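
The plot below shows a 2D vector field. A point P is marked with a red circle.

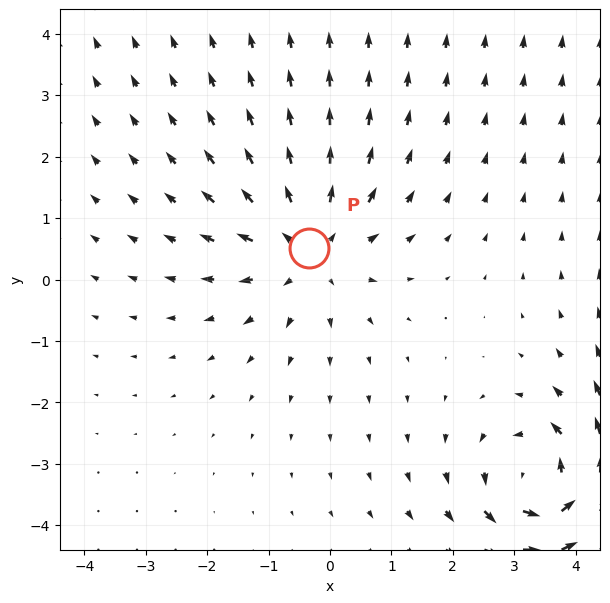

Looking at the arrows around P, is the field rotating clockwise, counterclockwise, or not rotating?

not rotating

Near P at (-0.3, 0.5) the arrows show no circulation. The curl there is ≈0.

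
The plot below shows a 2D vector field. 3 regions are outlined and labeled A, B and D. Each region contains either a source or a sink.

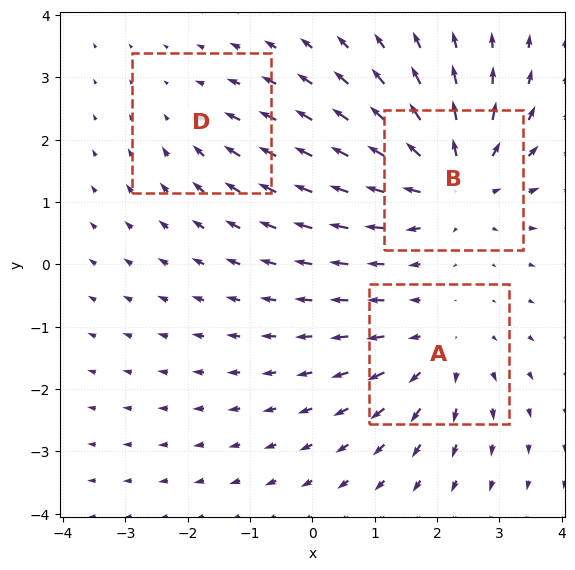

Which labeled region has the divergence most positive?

Divergence at each region's feature centre — A: about +3, B: about +5, D: about -2. Region B is most positive.

B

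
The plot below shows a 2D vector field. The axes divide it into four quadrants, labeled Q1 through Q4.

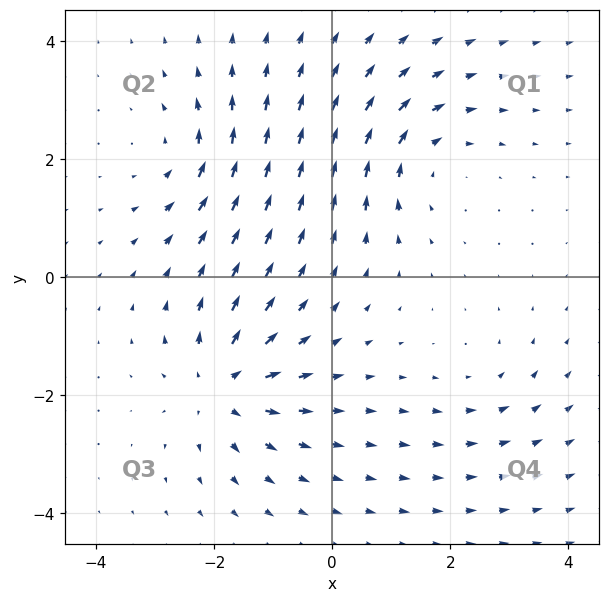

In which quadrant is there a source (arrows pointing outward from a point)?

Q3

The source sits at approximately (-1.9, -1.9), which lies in quadrant Q3. The divergence there is about +6, positive as expected for a source.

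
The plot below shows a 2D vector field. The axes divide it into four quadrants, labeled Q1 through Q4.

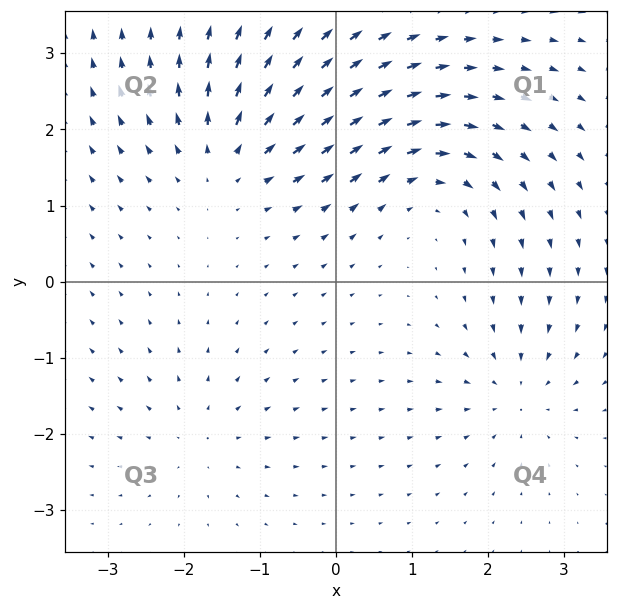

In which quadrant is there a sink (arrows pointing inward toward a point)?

Q4

The sink sits at approximately (2.4, -1.4), which lies in quadrant Q4. The divergence there is about -4, negative as expected for a sink.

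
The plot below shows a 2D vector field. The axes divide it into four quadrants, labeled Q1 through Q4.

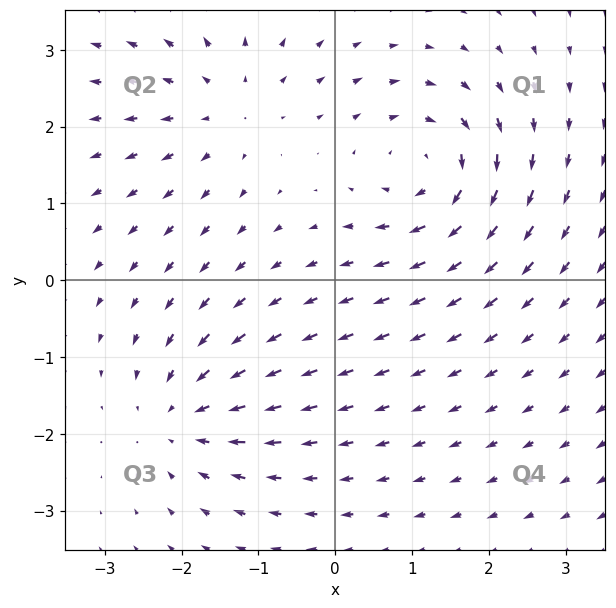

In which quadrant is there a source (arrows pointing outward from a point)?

Q2

The source sits at approximately (-1.4, 2.3), which lies in quadrant Q2. The divergence there is about +4, positive as expected for a source.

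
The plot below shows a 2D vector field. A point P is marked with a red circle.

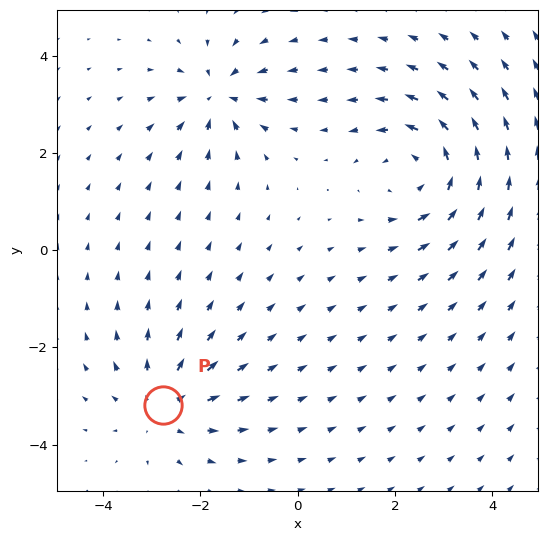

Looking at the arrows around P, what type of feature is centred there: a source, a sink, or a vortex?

At P (-2.8, -3.2) the arrows spread outward. Divergence about +3, curl ≈0 — positive divergence with near-zero curl is a source.

source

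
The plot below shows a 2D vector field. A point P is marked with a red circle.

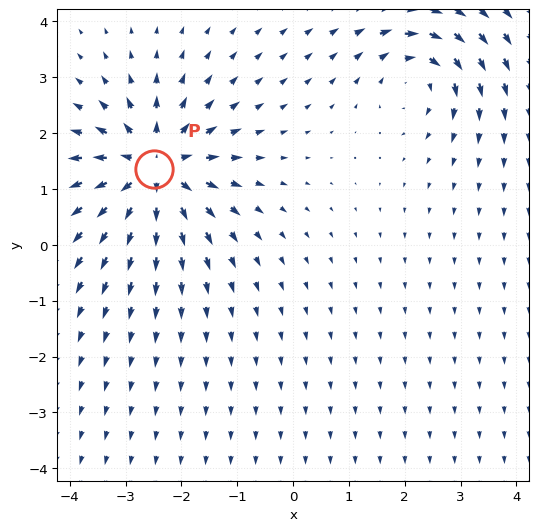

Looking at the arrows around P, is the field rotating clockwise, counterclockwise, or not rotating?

not rotating

Near P at (-2.5, 1.4) the arrows show no circulation. The curl there is ≈0.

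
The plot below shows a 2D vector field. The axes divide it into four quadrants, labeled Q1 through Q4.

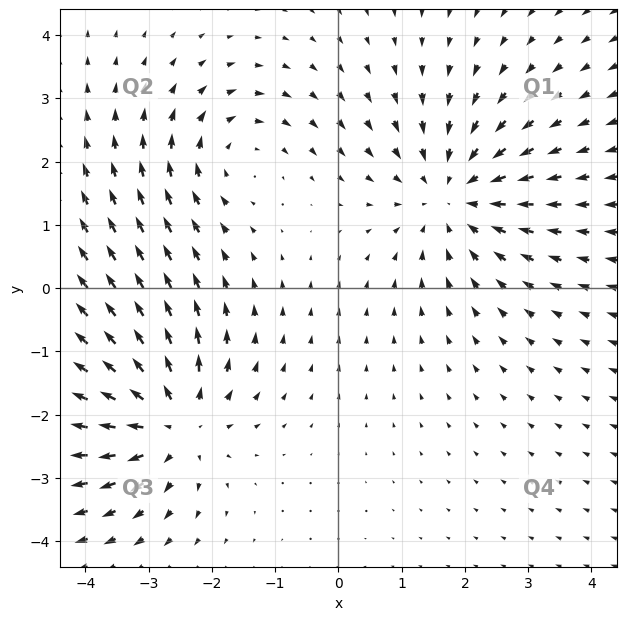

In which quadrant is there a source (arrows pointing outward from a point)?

Q3

The source sits at approximately (-2.6, -2.1), which lies in quadrant Q3. The divergence there is about +4, positive as expected for a source.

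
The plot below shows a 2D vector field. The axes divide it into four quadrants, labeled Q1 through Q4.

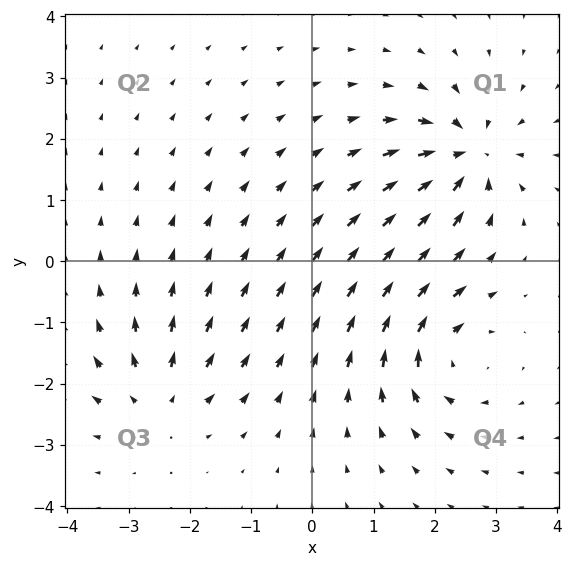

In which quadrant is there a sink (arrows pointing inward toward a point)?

The sink sits at approximately (2.5, 1.7), which lies in quadrant Q1. The divergence there is about -7, negative as expected for a sink.

Q1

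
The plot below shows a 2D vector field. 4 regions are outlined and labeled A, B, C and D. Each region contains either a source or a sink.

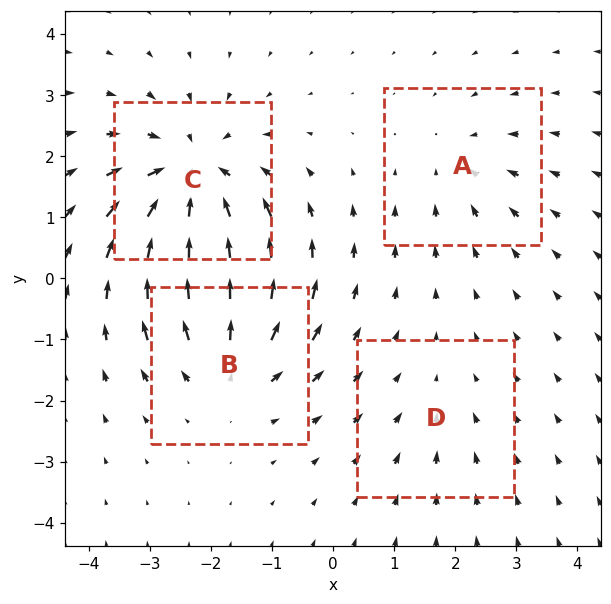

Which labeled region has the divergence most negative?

Divergence at each region's feature centre — A: about -3, B: about +5, C: about -6, D: about -2. Region C is most negative.

C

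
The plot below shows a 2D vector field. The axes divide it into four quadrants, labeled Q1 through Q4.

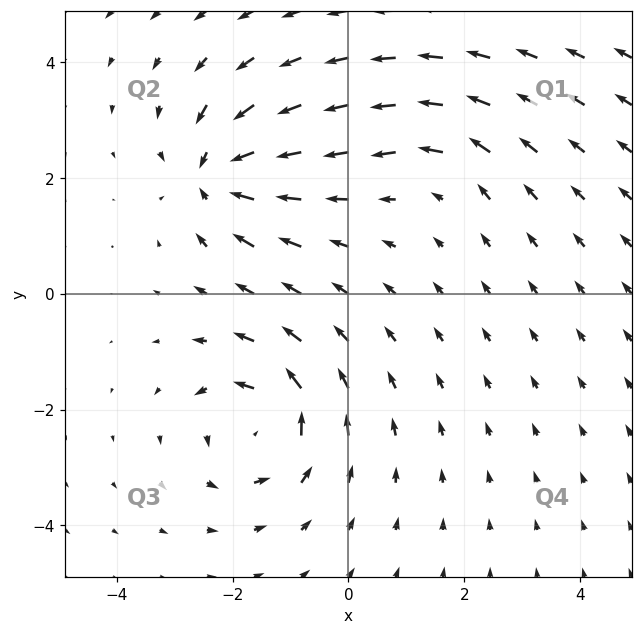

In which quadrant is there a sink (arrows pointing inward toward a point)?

The sink sits at approximately (-2.3, 2.1), which lies in quadrant Q2. The divergence there is about -7, negative as expected for a sink.

Q2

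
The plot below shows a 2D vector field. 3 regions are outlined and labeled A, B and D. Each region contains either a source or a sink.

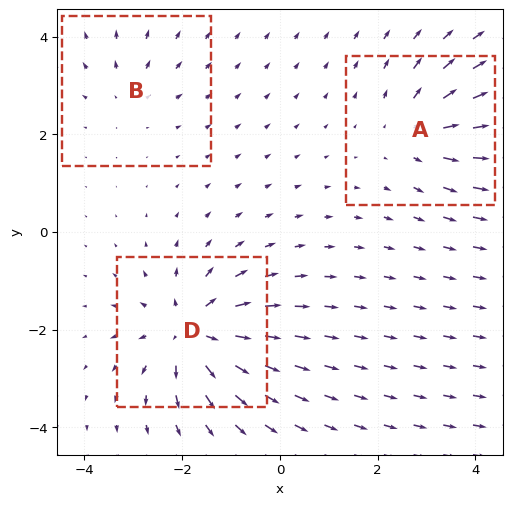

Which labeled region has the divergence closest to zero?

B

Divergence at each region's feature centre — A: about +4, B: about +2, D: about +6. Region B is closest to zero.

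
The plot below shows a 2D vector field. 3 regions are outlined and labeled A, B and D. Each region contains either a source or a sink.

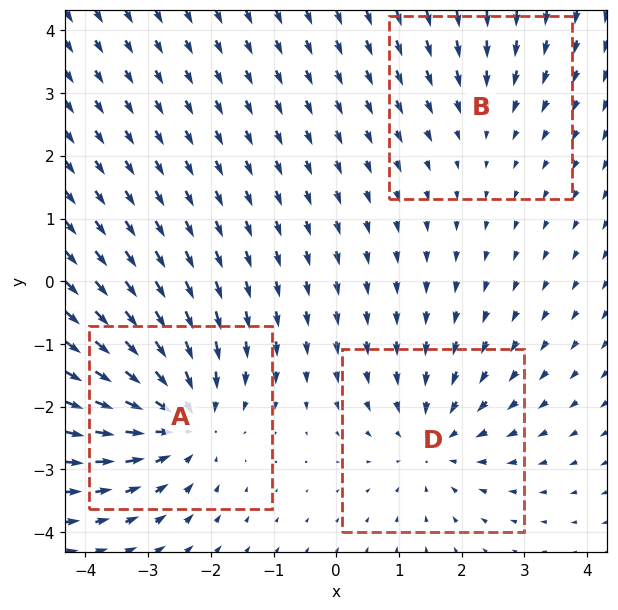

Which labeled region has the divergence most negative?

Divergence at each region's feature centre — A: about -4, B: about -2, D: about -3. Region A is most negative.

A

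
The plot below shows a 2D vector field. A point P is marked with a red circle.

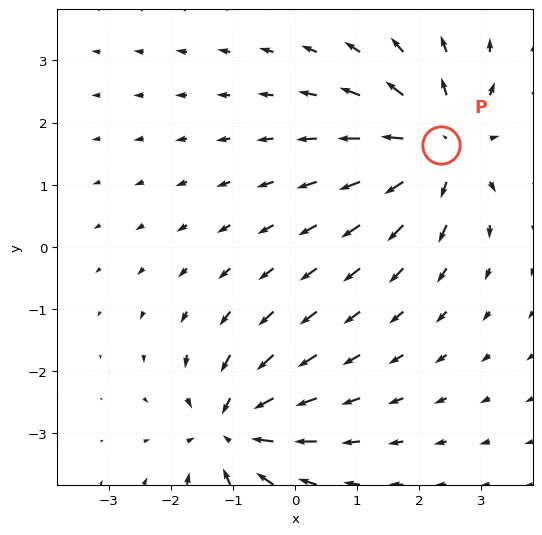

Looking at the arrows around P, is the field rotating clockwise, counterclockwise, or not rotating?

Near P at (2.3, 1.6) the arrows show no circulation. The curl there is ≈0.

not rotating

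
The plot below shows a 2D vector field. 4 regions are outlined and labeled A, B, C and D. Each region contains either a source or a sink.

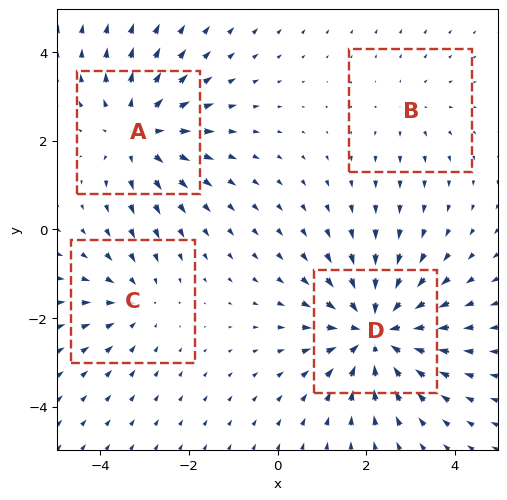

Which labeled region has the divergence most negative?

Divergence at each region's feature centre — A: about +4, B: about +2, C: about -3, D: about -6. Region D is most negative.

D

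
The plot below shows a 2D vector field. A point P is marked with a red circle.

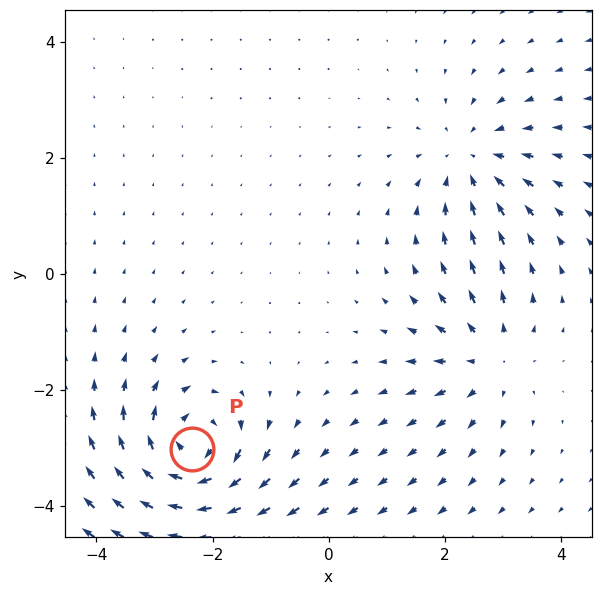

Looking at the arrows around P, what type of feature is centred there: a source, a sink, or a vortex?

At P (-2.4, -3.0) the arrows circulate clockwise. Divergence ≈0, curl about -6 — near-zero divergence with nonzero curl is a vortex.

vortex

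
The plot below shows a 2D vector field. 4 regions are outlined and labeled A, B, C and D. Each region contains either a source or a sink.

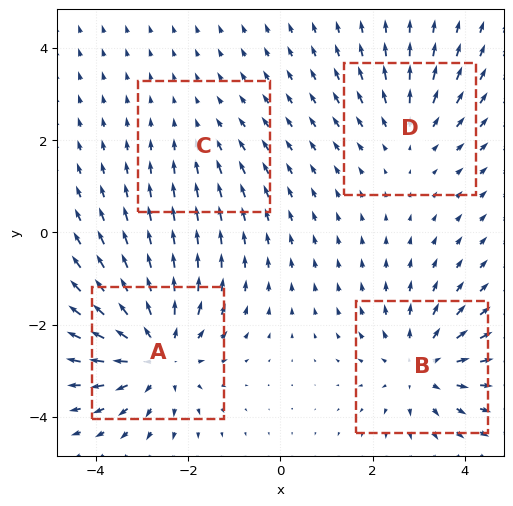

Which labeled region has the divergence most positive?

Divergence at each region's feature centre — A: about +5, B: about +4, C: about -2, D: about +3. Region A is most positive.

A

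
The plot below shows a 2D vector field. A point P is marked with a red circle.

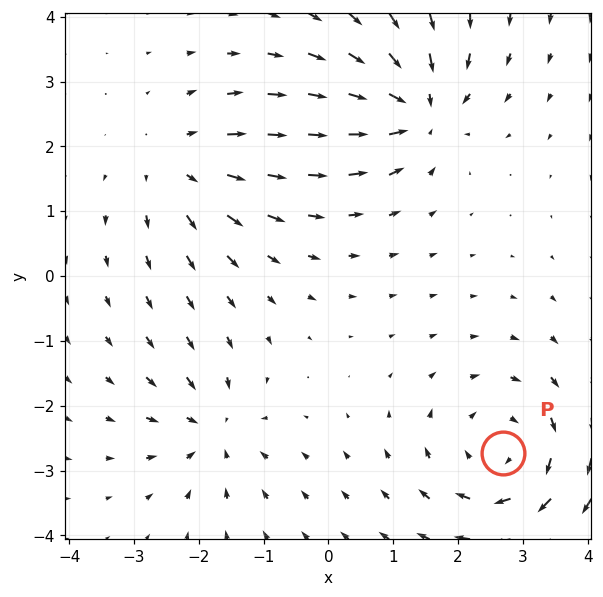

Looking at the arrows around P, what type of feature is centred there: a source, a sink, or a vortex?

At P (2.7, -2.7) the arrows circulate clockwise. Divergence ≈0, curl about -4 — near-zero divergence with nonzero curl is a vortex.

vortex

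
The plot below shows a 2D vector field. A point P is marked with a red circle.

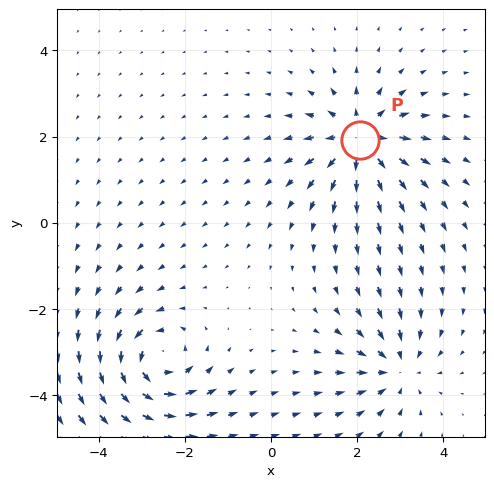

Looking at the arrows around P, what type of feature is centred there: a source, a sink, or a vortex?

At P (2.1, 1.9) the arrows spread outward. Divergence about +6, curl ≈0 — positive divergence with near-zero curl is a source.

source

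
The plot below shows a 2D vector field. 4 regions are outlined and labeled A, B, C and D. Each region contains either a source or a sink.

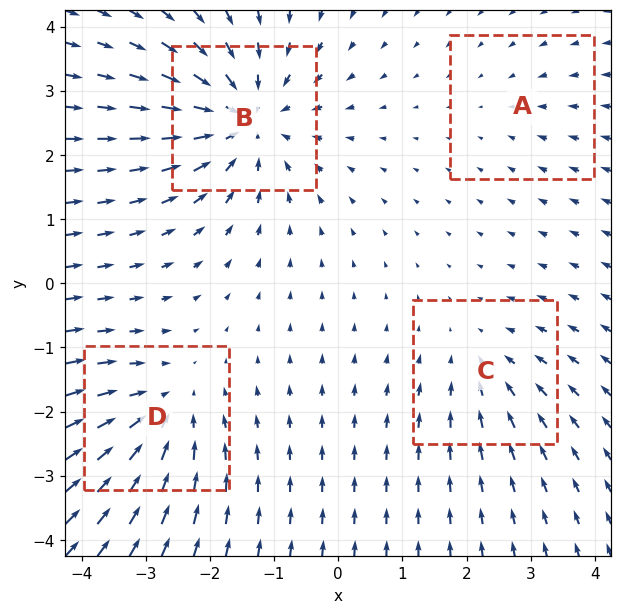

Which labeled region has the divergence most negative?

Divergence at each region's feature centre — A: about -2, B: about -7, C: about -3, D: about -5. Region B is most negative.

B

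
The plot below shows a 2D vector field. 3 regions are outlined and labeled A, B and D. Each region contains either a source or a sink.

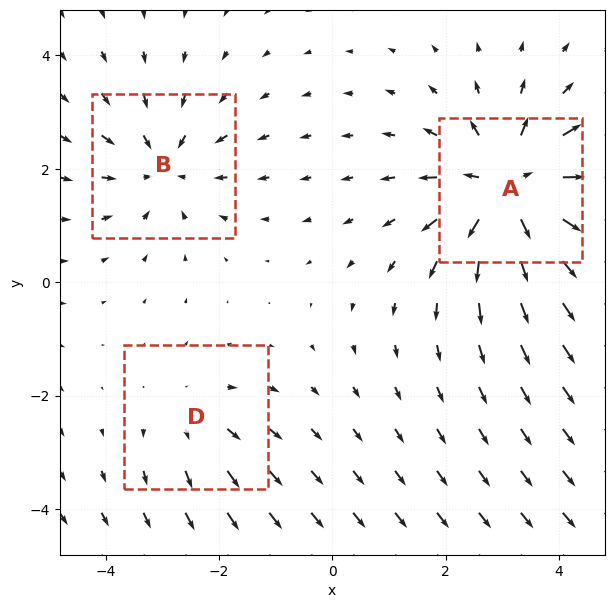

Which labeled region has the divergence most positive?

A

Divergence at each region's feature centre — A: about +5, B: about -3, D: about +2. Region A is most positive.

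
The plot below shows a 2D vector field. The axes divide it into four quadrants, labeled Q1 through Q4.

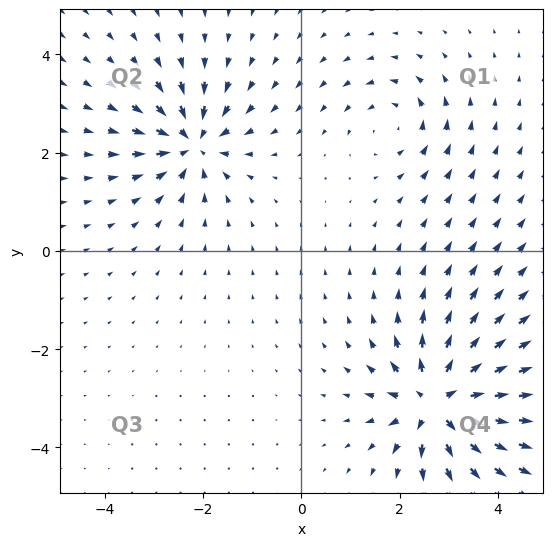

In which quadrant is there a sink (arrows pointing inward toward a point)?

Q2

The sink sits at approximately (-2.2, 2.2), which lies in quadrant Q2. The divergence there is about -6, negative as expected for a sink.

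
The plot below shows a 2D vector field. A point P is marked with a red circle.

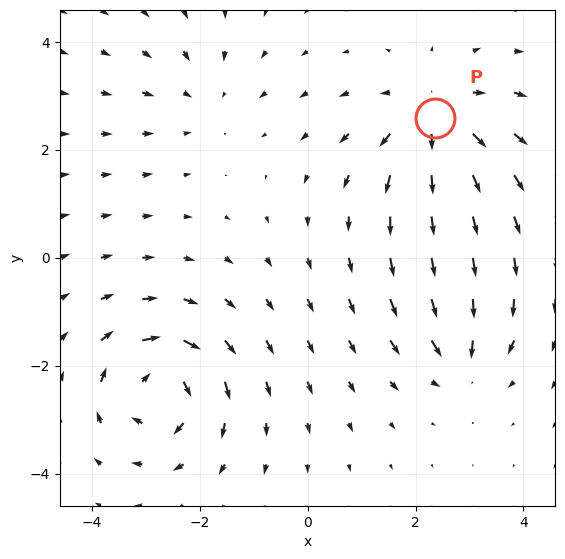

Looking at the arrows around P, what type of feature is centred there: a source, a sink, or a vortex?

source

At P (2.4, 2.6) the arrows spread outward. Divergence about +5, curl ≈0 — positive divergence with near-zero curl is a source.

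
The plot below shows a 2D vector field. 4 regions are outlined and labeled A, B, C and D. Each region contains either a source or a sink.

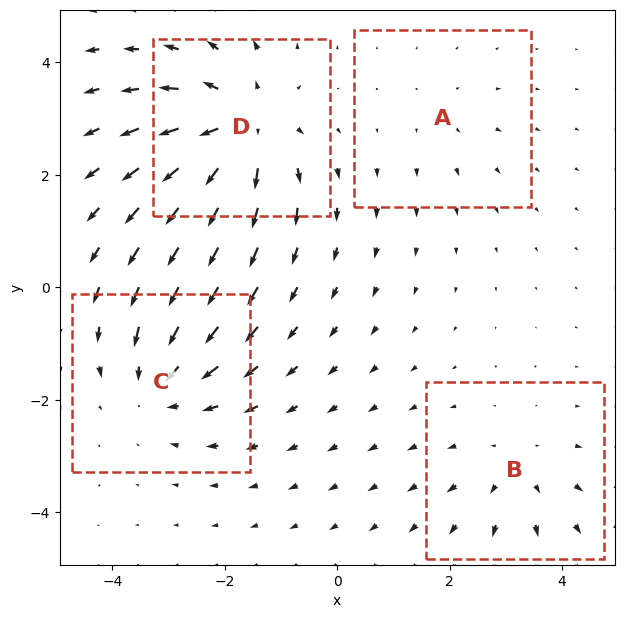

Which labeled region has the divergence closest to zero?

Divergence at each region's feature centre — A: about +2, B: about +3, C: about -4, D: about +6. Region A is closest to zero.

A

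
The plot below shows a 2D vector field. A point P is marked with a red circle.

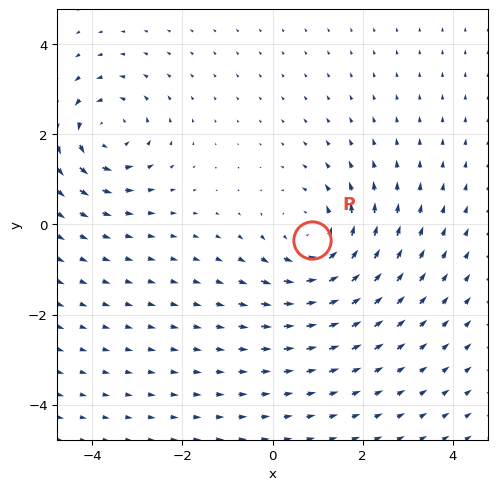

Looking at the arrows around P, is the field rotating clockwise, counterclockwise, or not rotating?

counterclockwise

Near P at (0.9, -0.3) the arrows circulate counterclockwise. The curl (z-component) there is about +4; positive curl means counterclockwise rotation.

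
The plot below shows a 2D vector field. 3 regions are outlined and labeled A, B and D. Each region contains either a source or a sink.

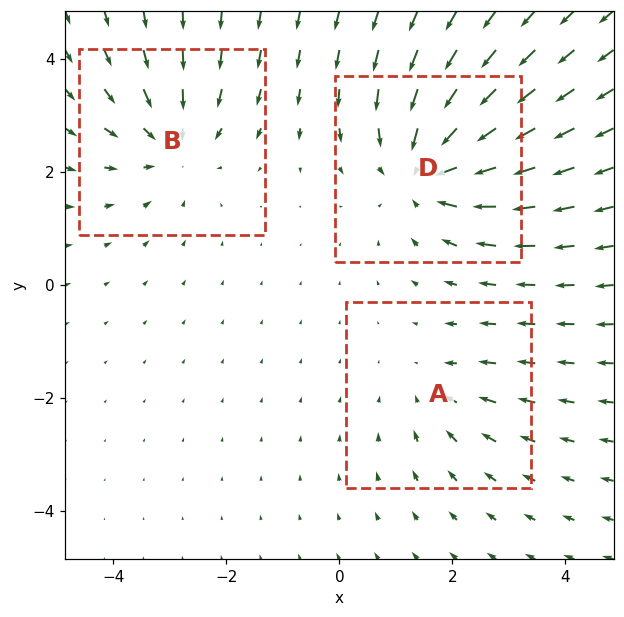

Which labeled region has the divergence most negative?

Divergence at each region's feature centre — A: about -2, B: about -3, D: about -4. Region D is most negative.

D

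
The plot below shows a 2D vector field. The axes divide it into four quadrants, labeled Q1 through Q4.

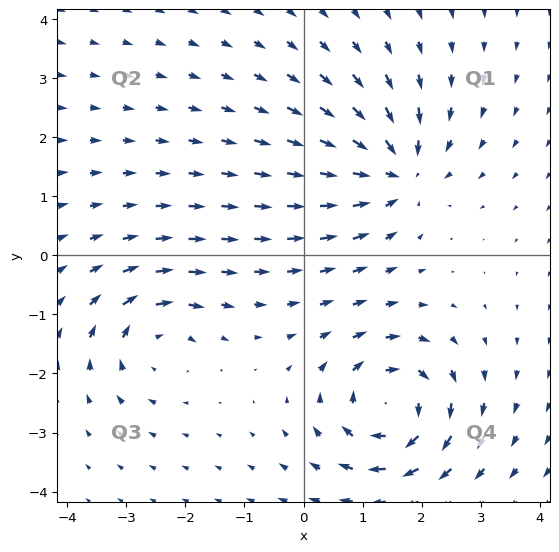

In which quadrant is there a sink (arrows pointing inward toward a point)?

The sink sits at approximately (1.6, 1.4), which lies in quadrant Q1. The divergence there is about -5, negative as expected for a sink.

Q1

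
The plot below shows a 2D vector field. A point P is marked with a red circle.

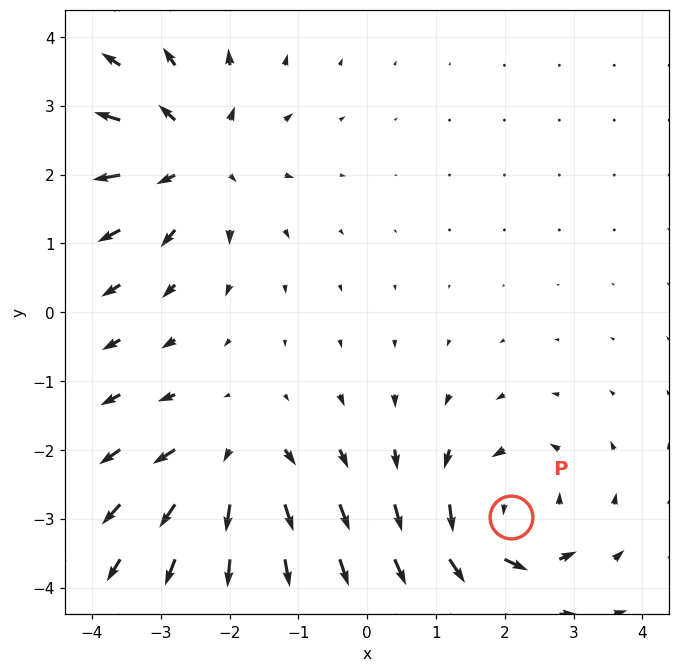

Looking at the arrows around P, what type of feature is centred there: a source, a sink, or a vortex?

vortex

At P (2.1, -3.0) the arrows circulate counterclockwise. Divergence ≈0, curl about +5 — near-zero divergence with nonzero curl is a vortex.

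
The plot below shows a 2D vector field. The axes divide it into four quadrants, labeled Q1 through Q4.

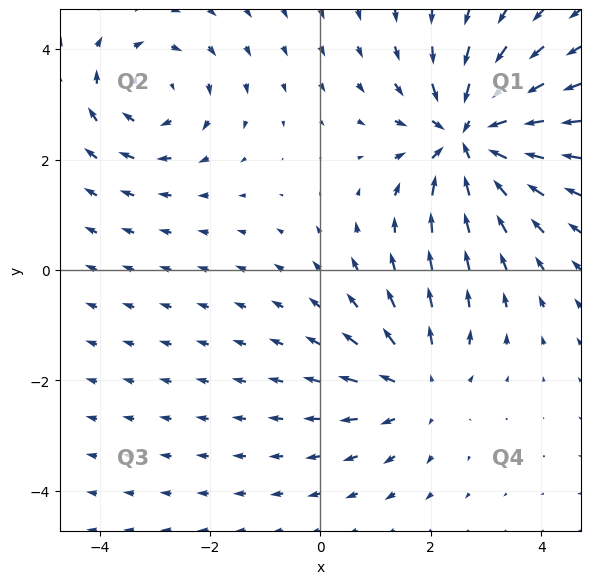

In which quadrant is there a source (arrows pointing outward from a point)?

Q4

The source sits at approximately (1.8, -2.1), which lies in quadrant Q4. The divergence there is about +3, positive as expected for a source.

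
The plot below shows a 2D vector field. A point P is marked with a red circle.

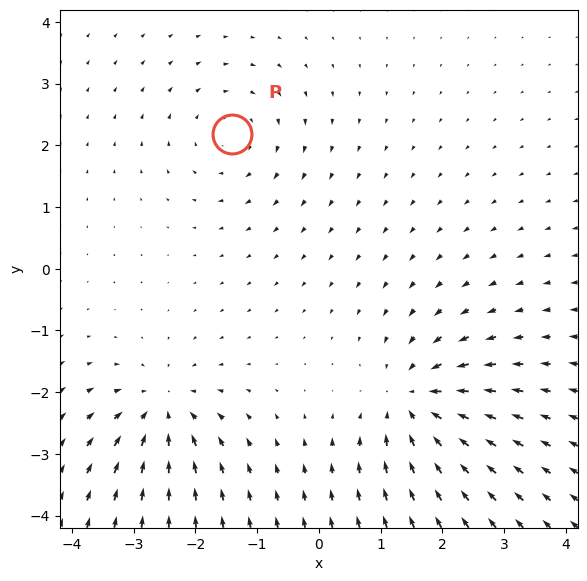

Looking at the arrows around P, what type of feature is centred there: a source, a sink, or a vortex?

At P (-1.4, 2.2) the arrows circulate clockwise. Divergence ≈0, curl about -3 — near-zero divergence with nonzero curl is a vortex.

vortex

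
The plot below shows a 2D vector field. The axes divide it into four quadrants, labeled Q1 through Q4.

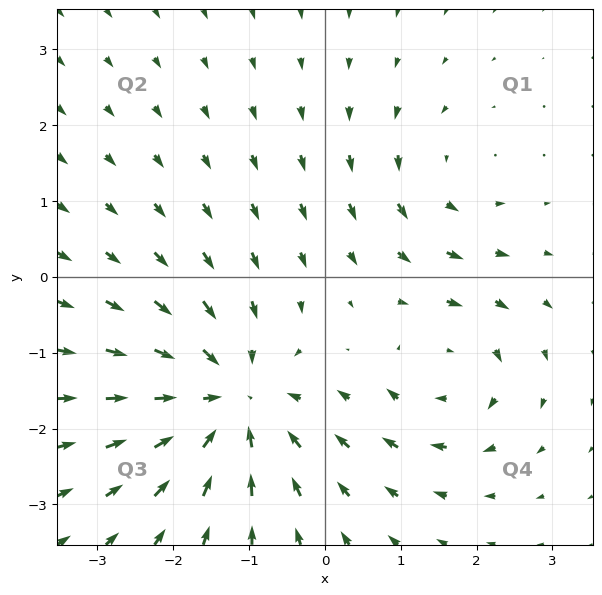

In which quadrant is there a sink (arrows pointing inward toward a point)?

The sink sits at approximately (-1.3, -1.6), which lies in quadrant Q3. The divergence there is about -5, negative as expected for a sink.

Q3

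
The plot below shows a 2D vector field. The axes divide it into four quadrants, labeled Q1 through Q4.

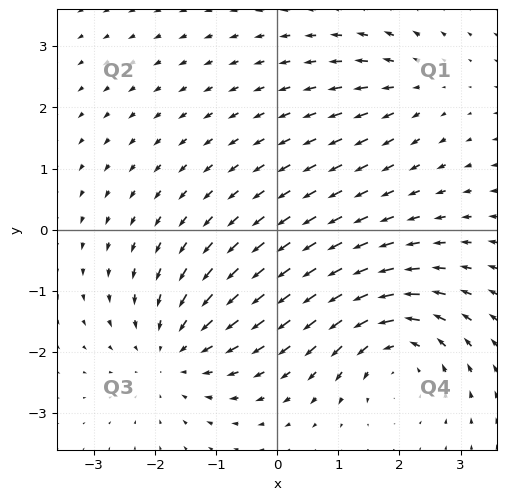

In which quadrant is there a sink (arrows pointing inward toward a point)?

The sink sits at approximately (-1.7, -2.0), which lies in quadrant Q3. The divergence there is about -4, negative as expected for a sink.

Q3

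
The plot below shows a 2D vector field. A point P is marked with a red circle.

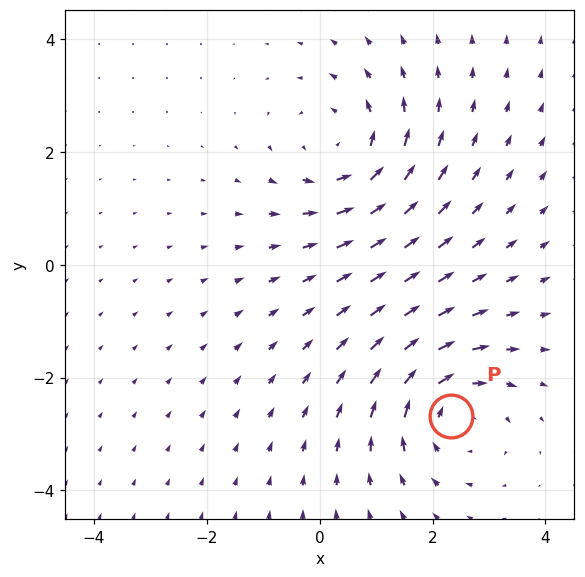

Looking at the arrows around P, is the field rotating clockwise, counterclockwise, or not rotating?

Near P at (2.3, -2.7) the arrows circulate clockwise. The curl (z-component) there is about -4; negative curl means clockwise rotation.

clockwise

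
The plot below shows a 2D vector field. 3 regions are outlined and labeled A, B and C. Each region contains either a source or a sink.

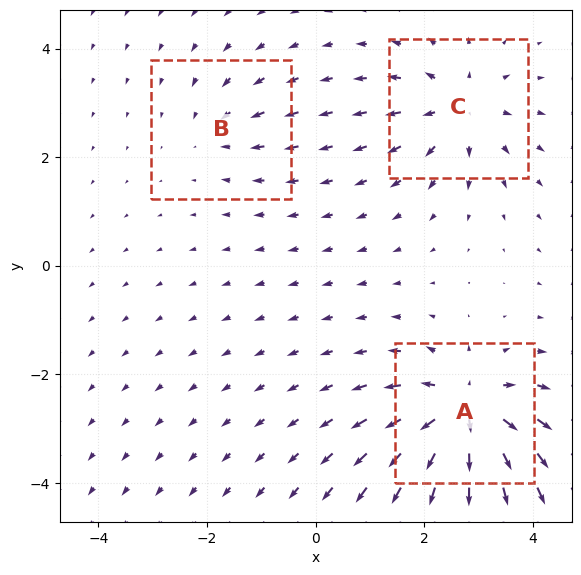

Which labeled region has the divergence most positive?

A

Divergence at each region's feature centre — A: about +6, B: about -2, C: about +4. Region A is most positive.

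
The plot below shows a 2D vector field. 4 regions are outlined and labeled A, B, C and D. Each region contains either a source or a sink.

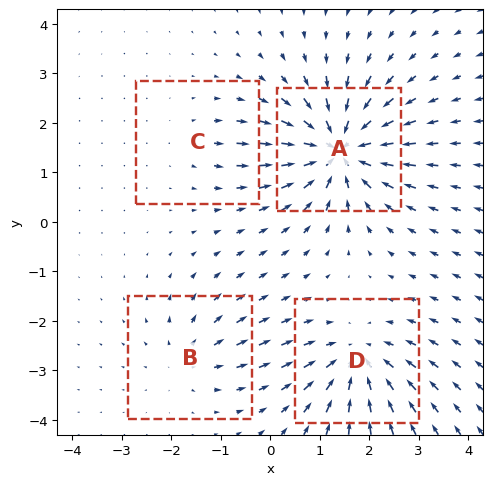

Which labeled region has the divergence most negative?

A

Divergence at each region's feature centre — A: about -9, B: about +4, C: about +2, D: about -6. Region A is most negative.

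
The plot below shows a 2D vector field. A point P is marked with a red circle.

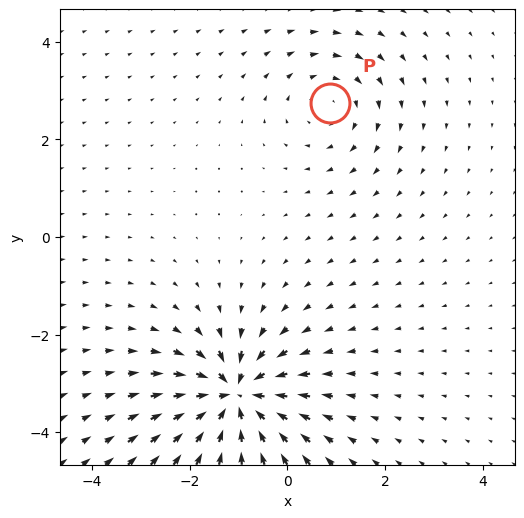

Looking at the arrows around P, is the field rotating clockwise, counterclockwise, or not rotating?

clockwise

Near P at (0.9, 2.7) the arrows circulate clockwise. The curl (z-component) there is about -2; negative curl means clockwise rotation.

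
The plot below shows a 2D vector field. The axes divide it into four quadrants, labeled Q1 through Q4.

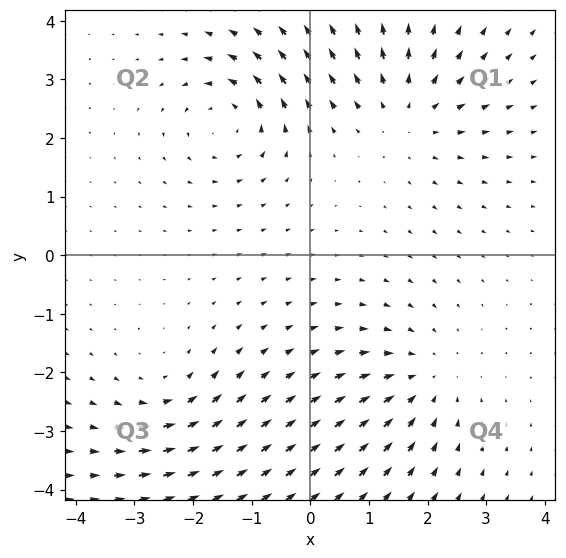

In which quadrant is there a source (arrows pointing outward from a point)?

Q1

The source sits at approximately (1.7, 2.4), which lies in quadrant Q1. The divergence there is about +4, positive as expected for a source.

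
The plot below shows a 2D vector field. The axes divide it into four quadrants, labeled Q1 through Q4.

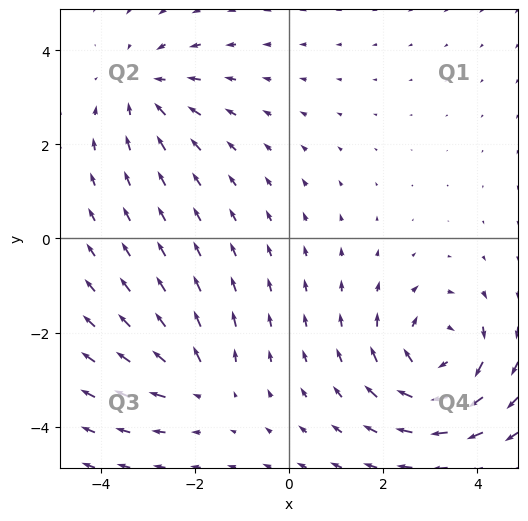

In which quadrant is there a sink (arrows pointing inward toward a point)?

Q2

The sink sits at approximately (-3.1, 3.2), which lies in quadrant Q2. The divergence there is about -3, negative as expected for a sink.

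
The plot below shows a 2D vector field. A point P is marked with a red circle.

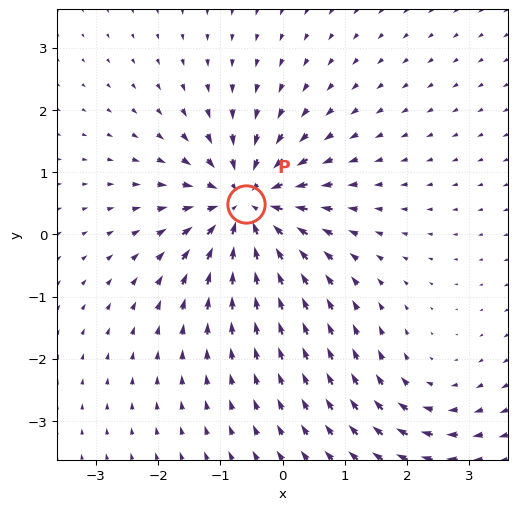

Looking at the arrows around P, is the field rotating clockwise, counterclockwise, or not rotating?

Near P at (-0.6, 0.5) the arrows show no circulation. The curl there is ≈0.

not rotating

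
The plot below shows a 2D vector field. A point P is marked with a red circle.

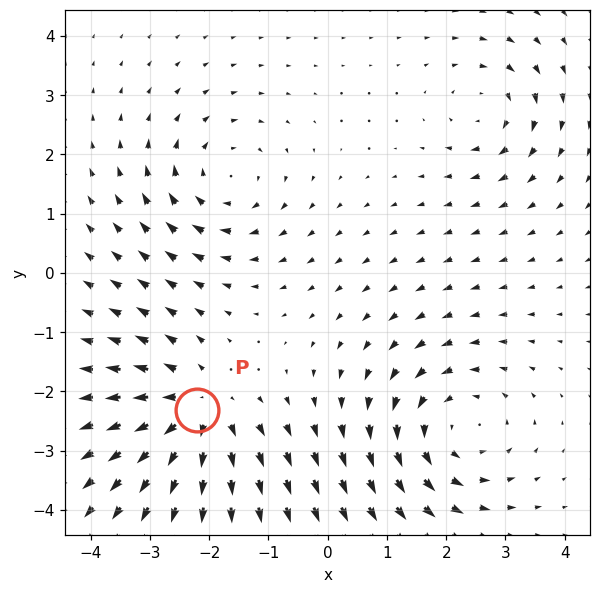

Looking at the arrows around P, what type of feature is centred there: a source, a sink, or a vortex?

source

At P (-2.2, -2.3) the arrows spread outward. Divergence about +5, curl ≈0 — positive divergence with near-zero curl is a source.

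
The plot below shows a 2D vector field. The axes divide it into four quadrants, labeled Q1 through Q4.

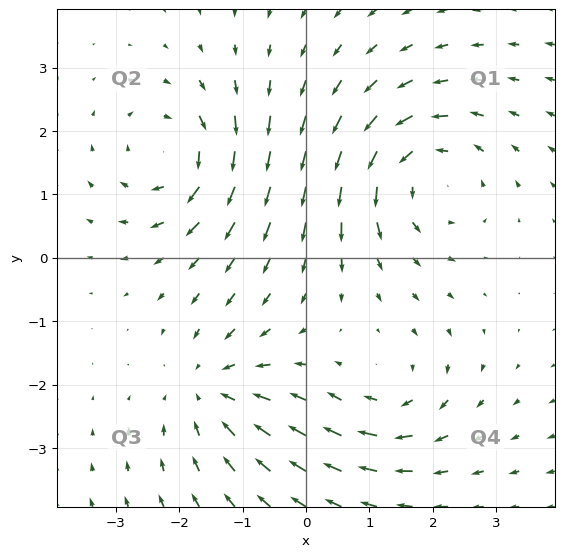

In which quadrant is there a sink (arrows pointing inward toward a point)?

Q3

The sink sits at approximately (-1.5, -2.1), which lies in quadrant Q3. The divergence there is about -4, negative as expected for a sink.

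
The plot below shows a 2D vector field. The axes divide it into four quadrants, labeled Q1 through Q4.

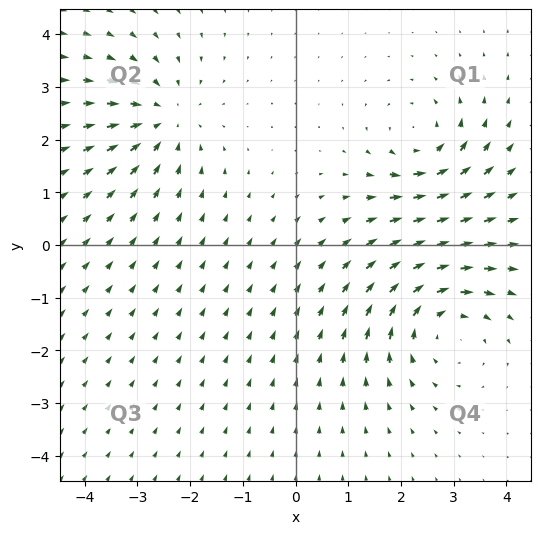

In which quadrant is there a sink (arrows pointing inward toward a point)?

The sink sits at approximately (-2.5, 2.4), which lies in quadrant Q2. The divergence there is about -4, negative as expected for a sink.

Q2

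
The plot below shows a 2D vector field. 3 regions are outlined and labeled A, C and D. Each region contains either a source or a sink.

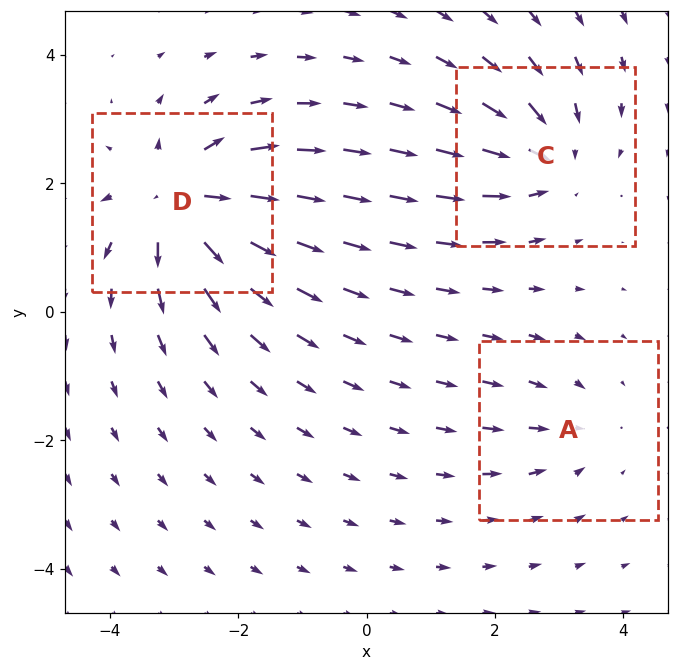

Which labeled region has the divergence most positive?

Divergence at each region's feature centre — A: about -2, C: about -4, D: about +6. Region D is most positive.

D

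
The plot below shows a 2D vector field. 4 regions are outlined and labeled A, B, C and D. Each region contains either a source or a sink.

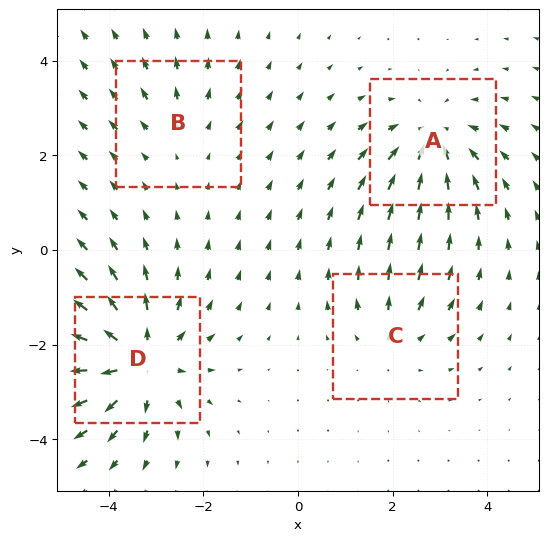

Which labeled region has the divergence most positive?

Divergence at each region's feature centre — A: about -5, B: about +2, C: about +3, D: about +6. Region D is most positive.

D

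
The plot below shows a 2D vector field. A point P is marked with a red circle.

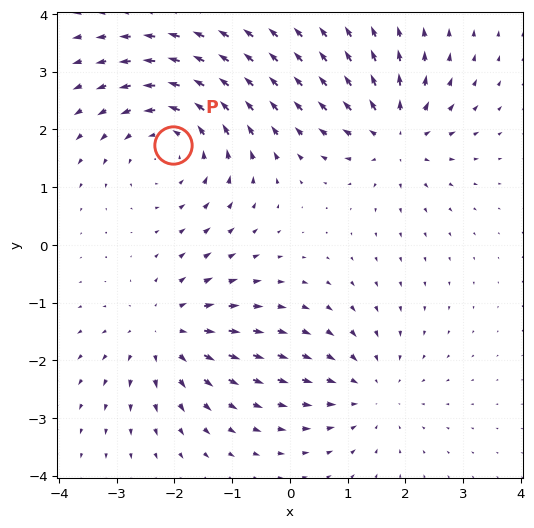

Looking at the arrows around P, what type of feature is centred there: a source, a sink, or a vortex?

vortex

At P (-2.0, 1.7) the arrows circulate counterclockwise. Divergence ≈0, curl about +4 — near-zero divergence with nonzero curl is a vortex.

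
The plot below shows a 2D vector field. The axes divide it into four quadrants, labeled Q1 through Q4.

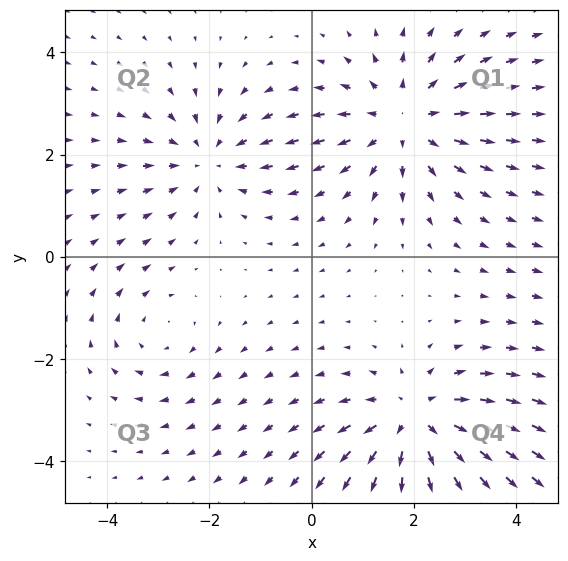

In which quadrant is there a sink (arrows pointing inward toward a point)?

Q2

The sink sits at approximately (-2.0, 1.9), which lies in quadrant Q2. The divergence there is about -3, negative as expected for a sink.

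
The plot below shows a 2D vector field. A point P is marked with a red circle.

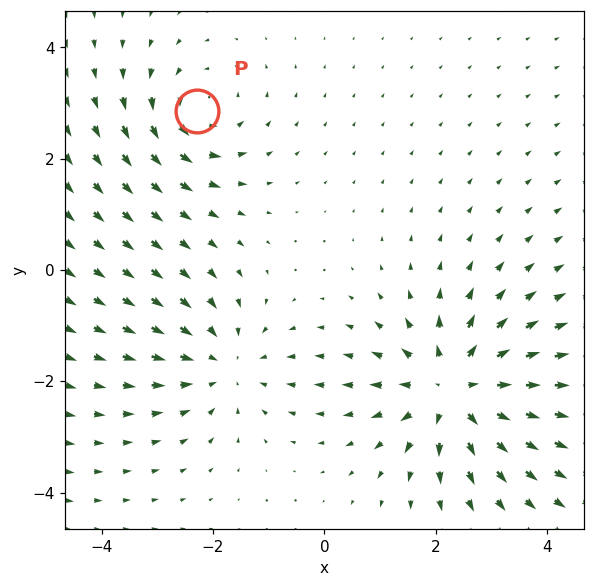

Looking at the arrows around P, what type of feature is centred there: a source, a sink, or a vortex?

At P (-2.3, 2.9) the arrows circulate counterclockwise. Divergence ≈0, curl about +3 — near-zero divergence with nonzero curl is a vortex.

vortex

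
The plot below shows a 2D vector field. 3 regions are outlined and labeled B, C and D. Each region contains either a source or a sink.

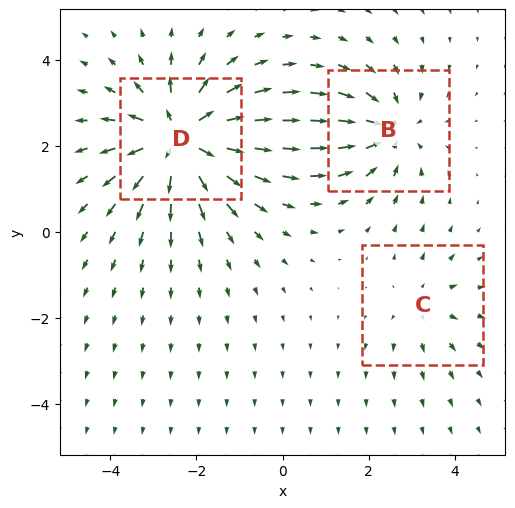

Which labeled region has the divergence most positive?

D

Divergence at each region's feature centre — B: about -3, C: about +2, D: about +5. Region D is most positive.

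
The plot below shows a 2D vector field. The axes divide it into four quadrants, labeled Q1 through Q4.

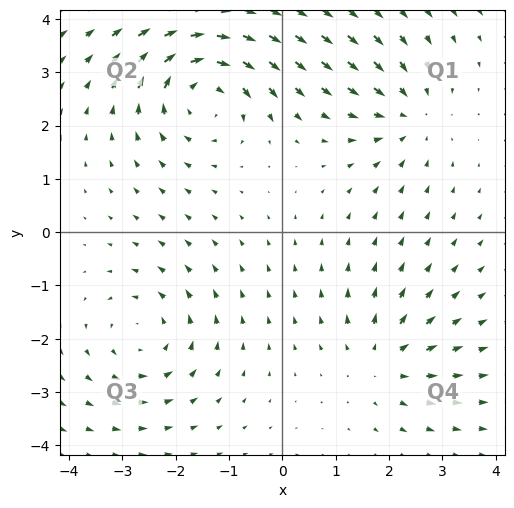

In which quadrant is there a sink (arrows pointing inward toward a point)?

Q1

The sink sits at approximately (2.4, 2.2), which lies in quadrant Q1. The divergence there is about -3, negative as expected for a sink.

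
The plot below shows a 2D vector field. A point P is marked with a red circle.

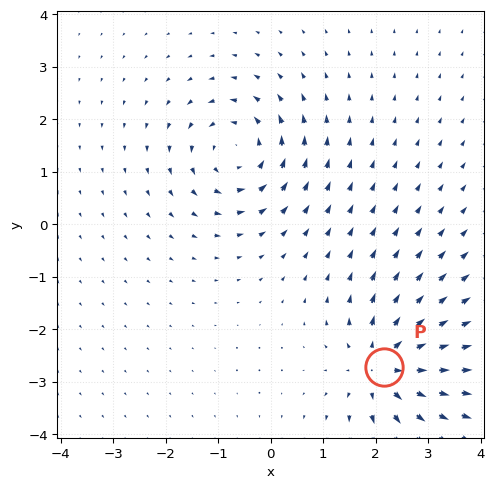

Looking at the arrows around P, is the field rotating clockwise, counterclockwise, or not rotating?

Near P at (2.2, -2.7) the arrows show no circulation. The curl there is ≈0.

not rotating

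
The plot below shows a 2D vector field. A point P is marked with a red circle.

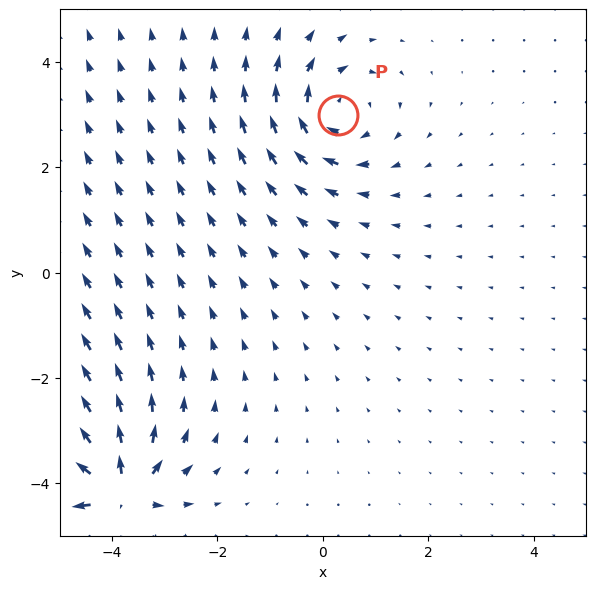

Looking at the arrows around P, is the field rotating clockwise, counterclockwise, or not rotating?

Near P at (0.3, 3.0) the arrows circulate clockwise. The curl (z-component) there is about -4; negative curl means clockwise rotation.

clockwise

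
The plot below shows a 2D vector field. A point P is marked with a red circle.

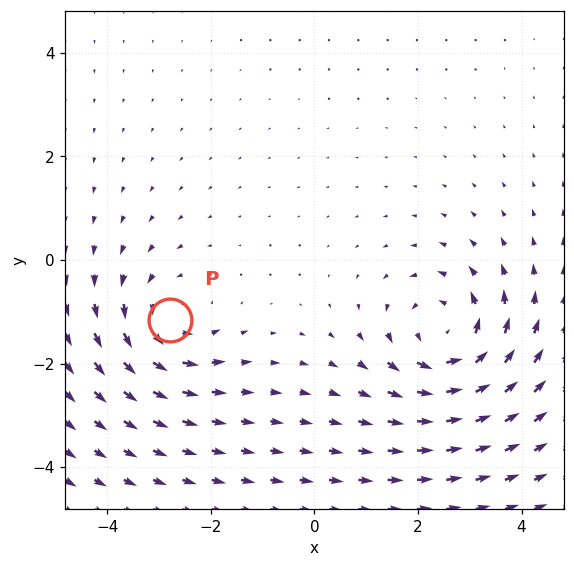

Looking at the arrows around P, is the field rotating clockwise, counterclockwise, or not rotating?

Near P at (-2.8, -1.2) the arrows circulate counterclockwise. The curl (z-component) there is about +3; positive curl means counterclockwise rotation.

counterclockwise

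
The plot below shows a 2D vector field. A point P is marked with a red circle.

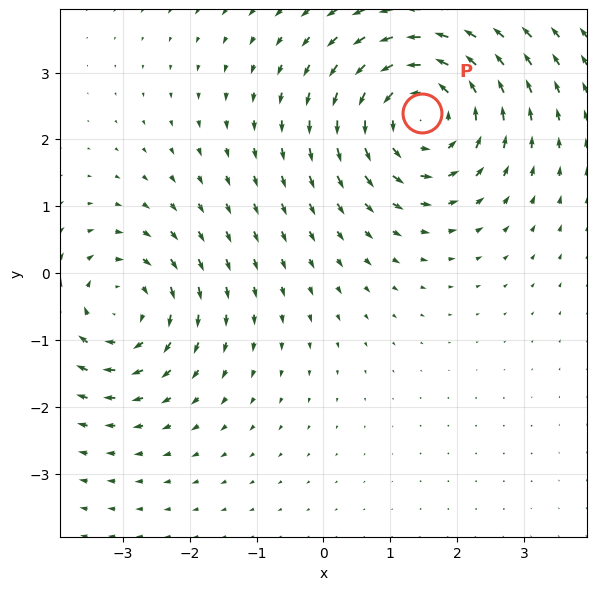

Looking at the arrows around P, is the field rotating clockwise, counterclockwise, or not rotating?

Near P at (1.5, 2.4) the arrows circulate counterclockwise. The curl (z-component) there is about +4; positive curl means counterclockwise rotation.

counterclockwise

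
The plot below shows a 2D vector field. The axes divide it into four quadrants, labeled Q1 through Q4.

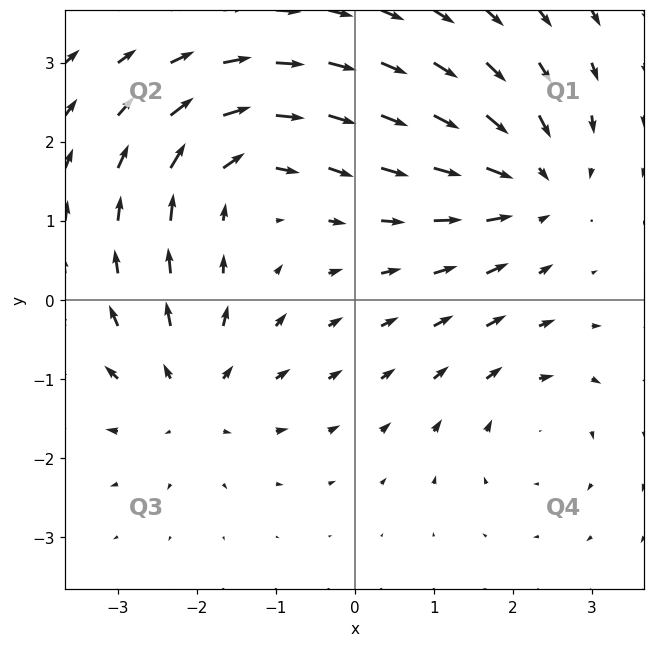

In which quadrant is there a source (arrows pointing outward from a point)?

The source sits at approximately (-2.1, -1.2), which lies in quadrant Q3. The divergence there is about +4, positive as expected for a source.

Q3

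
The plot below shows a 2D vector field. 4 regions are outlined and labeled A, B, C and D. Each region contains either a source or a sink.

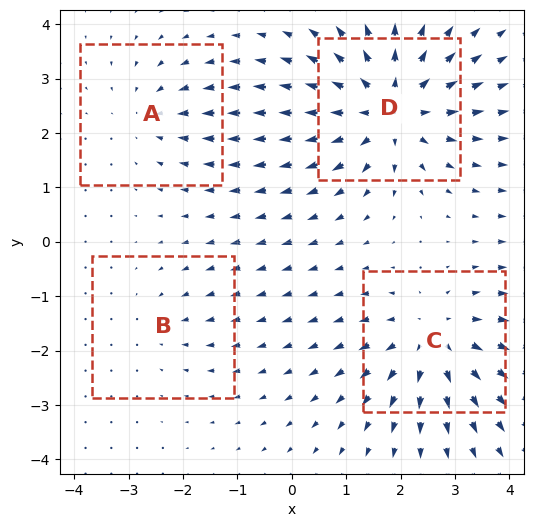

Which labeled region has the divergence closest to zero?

Divergence at each region's feature centre — A: about -3, B: about -2, C: about +5, D: about +6. Region B is closest to zero.

B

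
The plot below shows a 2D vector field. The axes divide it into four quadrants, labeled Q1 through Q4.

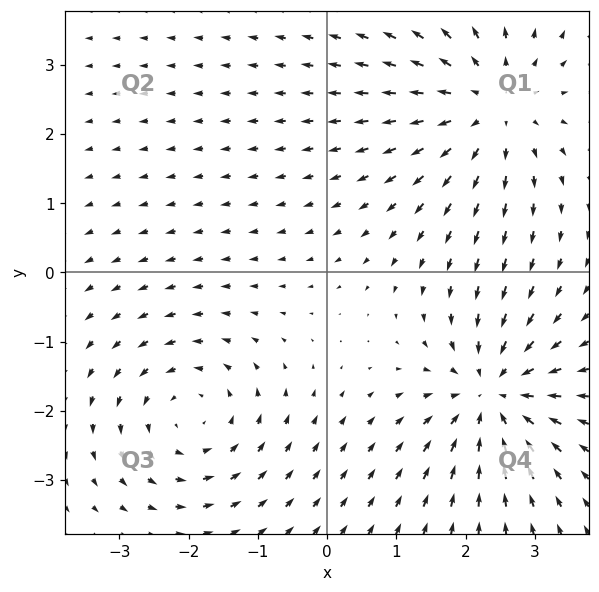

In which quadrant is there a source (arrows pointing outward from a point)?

Q1

The source sits at approximately (2.4, 2.4), which lies in quadrant Q1. The divergence there is about +4, positive as expected for a source.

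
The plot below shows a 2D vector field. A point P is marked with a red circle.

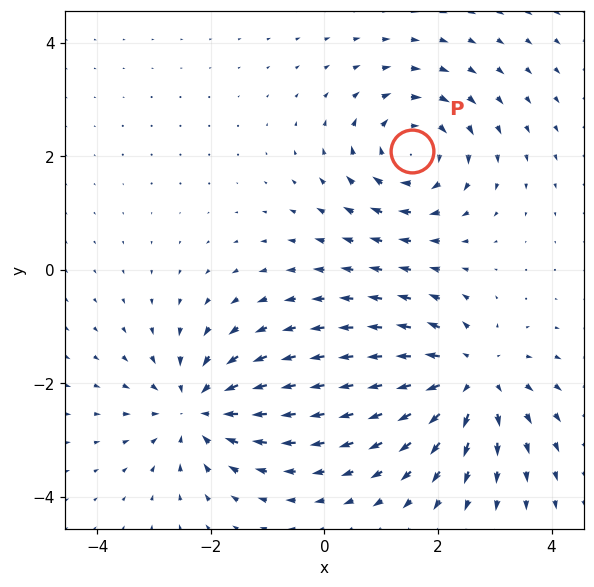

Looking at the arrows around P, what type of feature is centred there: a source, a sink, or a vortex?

At P (1.6, 2.1) the arrows circulate clockwise. Divergence ≈0, curl about -4 — near-zero divergence with nonzero curl is a vortex.

vortex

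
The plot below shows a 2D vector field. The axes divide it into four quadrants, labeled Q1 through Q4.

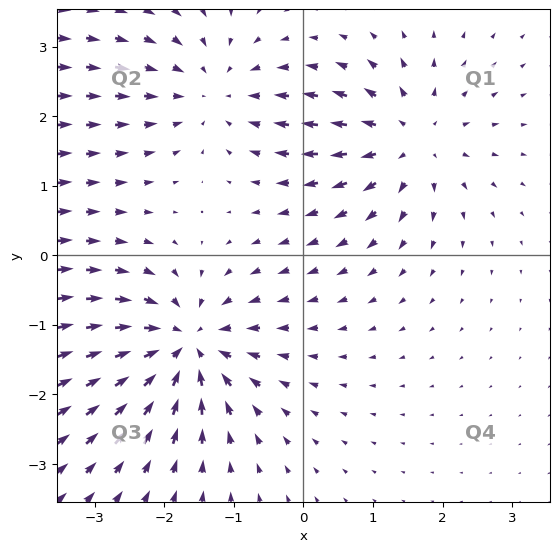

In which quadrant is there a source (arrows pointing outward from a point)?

Q1

The source sits at approximately (1.5, 1.7), which lies in quadrant Q1. The divergence there is about +4, positive as expected for a source.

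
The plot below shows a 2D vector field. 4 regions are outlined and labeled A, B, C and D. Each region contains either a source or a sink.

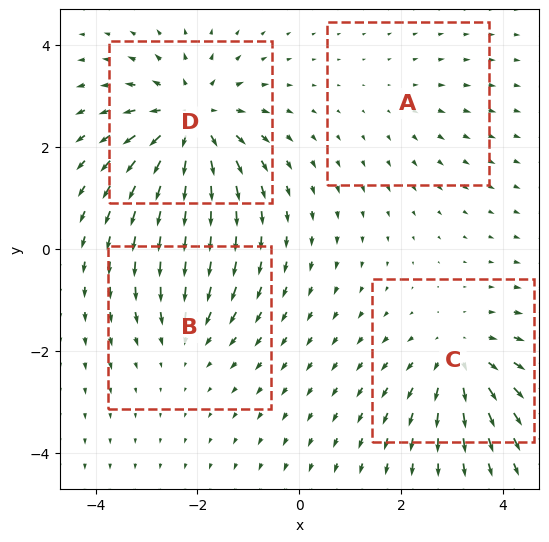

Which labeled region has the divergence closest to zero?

A

Divergence at each region's feature centre — A: about +2, B: about -3, C: about +5, D: about +7. Region A is closest to zero.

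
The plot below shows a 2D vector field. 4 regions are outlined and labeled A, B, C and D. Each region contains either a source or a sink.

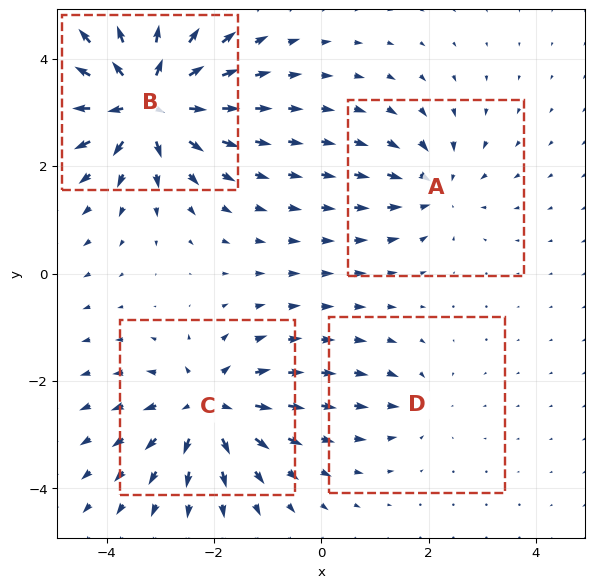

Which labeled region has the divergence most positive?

B

Divergence at each region's feature centre — A: about -4, B: about +8, C: about +5, D: about -2. Region B is most positive.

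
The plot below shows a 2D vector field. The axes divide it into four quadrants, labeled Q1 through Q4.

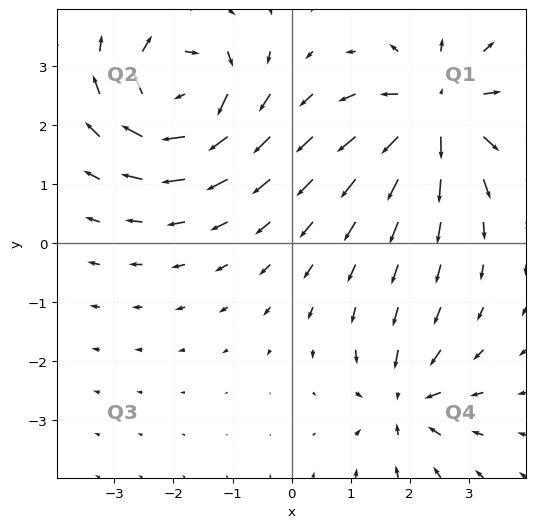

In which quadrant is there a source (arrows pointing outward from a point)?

Q1

The source sits at approximately (2.5, 2.2), which lies in quadrant Q1. The divergence there is about +6, positive as expected for a source.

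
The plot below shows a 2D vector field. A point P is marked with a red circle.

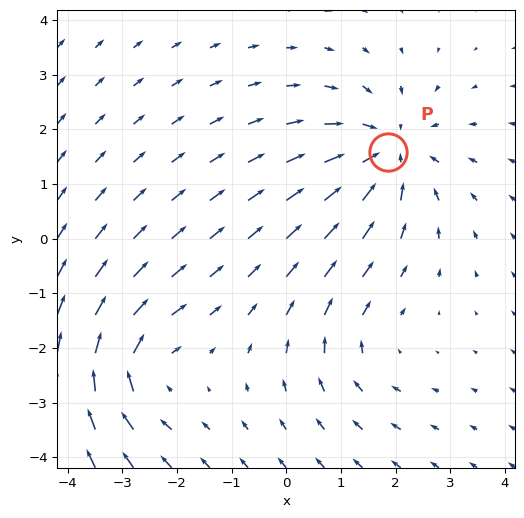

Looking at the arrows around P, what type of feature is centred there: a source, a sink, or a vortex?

sink

At P (1.9, 1.6) the arrows converge inward. Divergence about -4, curl ≈0 — negative divergence with near-zero curl is a sink.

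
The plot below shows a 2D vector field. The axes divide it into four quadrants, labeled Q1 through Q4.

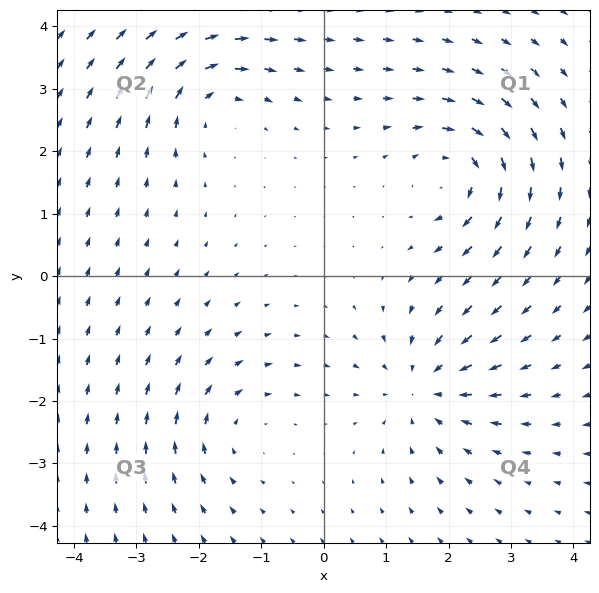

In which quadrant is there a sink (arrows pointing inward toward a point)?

The sink sits at approximately (1.6, -1.8), which lies in quadrant Q4. The divergence there is about -5, negative as expected for a sink.

Q4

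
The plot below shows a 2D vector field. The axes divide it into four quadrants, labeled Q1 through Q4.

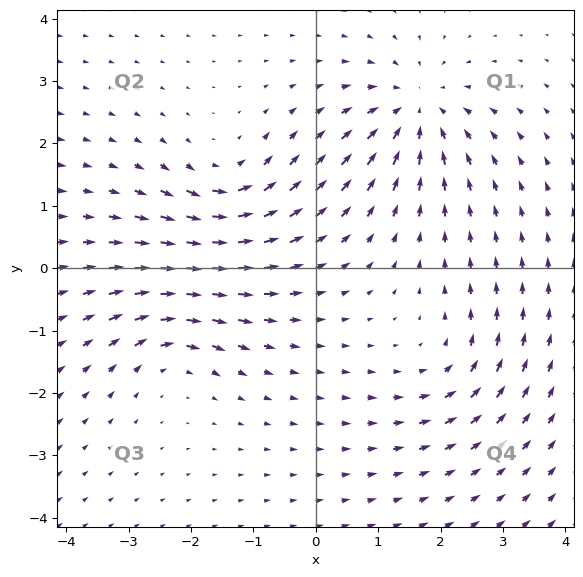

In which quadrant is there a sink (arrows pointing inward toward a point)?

Q1

The sink sits at approximately (1.6, 2.5), which lies in quadrant Q1. The divergence there is about -4, negative as expected for a sink.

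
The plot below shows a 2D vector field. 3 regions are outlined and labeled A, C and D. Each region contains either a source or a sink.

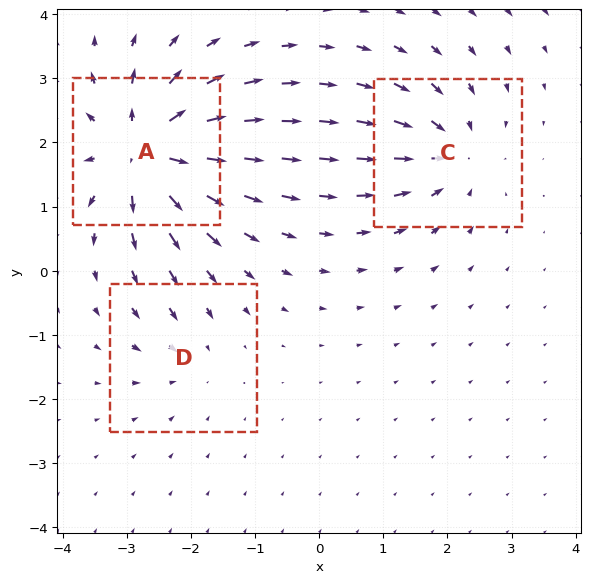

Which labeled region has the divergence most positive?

A

Divergence at each region's feature centre — A: about +6, C: about -4, D: about -2. Region A is most positive.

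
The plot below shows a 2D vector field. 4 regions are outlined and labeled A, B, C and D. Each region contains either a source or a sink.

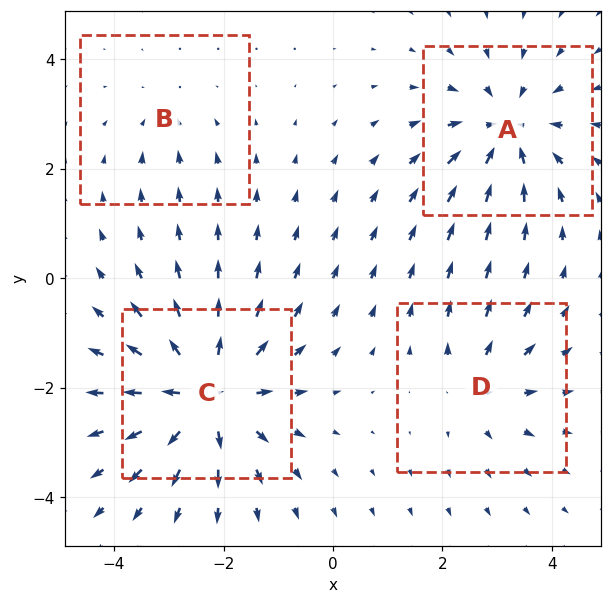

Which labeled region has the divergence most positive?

Divergence at each region's feature centre — A: about -5, B: about -2, C: about +7, D: about +3. Region C is most positive.

C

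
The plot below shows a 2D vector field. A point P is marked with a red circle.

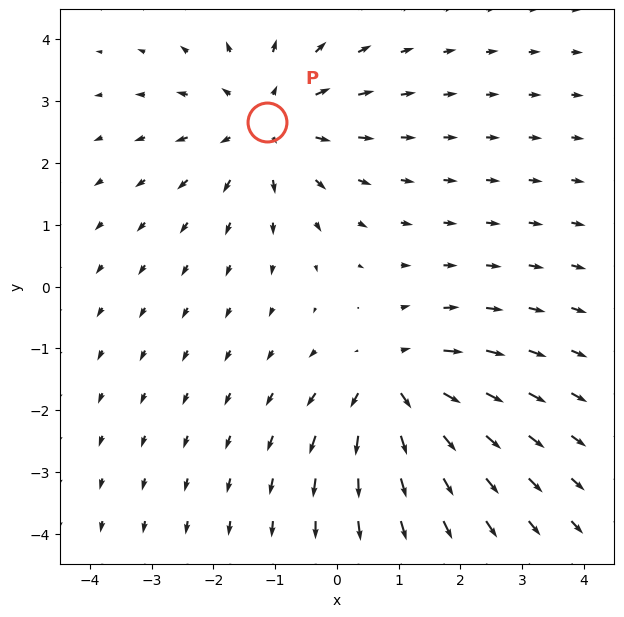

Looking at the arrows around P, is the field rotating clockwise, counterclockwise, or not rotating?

Near P at (-1.1, 2.7) the arrows show no circulation. The curl there is ≈0.

not rotating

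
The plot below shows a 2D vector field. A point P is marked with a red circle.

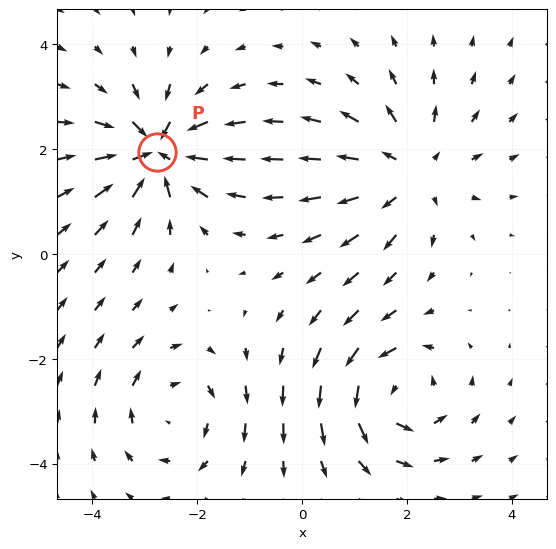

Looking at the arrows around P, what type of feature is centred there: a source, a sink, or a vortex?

sink

At P (-2.8, 1.9) the arrows converge inward. Divergence about -7, curl ≈0 — negative divergence with near-zero curl is a sink.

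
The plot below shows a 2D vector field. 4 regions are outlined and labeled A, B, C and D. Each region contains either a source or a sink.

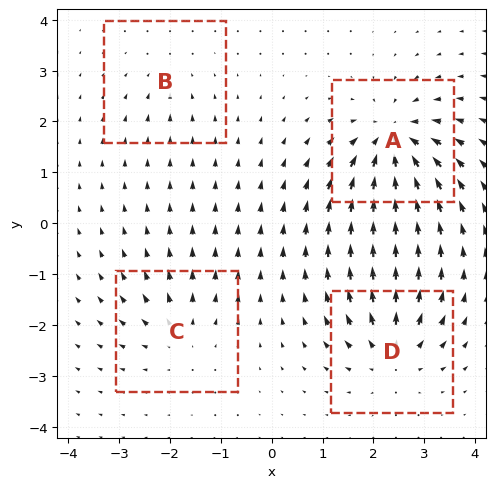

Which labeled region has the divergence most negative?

Divergence at each region's feature centre — A: about -8, B: about -3, C: about +4, D: about +6. Region A is most negative.

A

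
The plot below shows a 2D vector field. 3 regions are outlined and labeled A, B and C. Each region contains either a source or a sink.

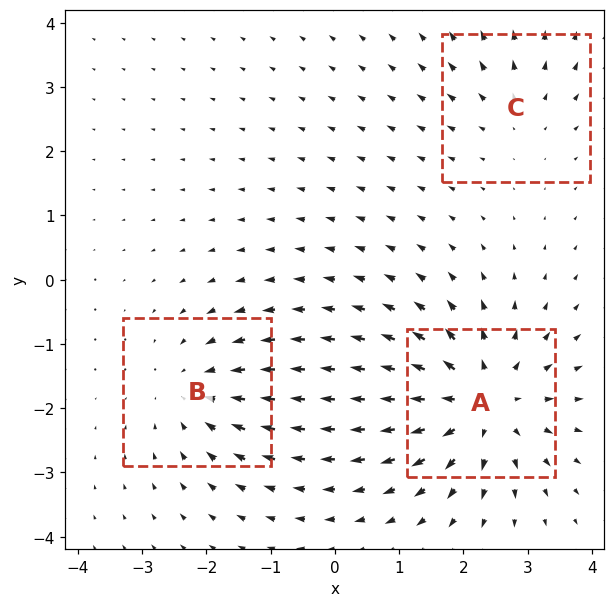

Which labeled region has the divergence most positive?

Divergence at each region's feature centre — A: about +5, B: about -3, C: about +2. Region A is most positive.

A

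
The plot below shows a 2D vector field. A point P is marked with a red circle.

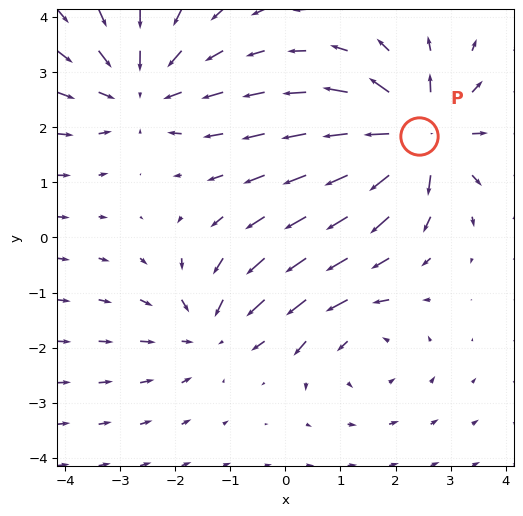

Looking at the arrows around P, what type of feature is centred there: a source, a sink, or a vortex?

source

At P (2.4, 1.8) the arrows spread outward. Divergence about +6, curl ≈0 — positive divergence with near-zero curl is a source.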